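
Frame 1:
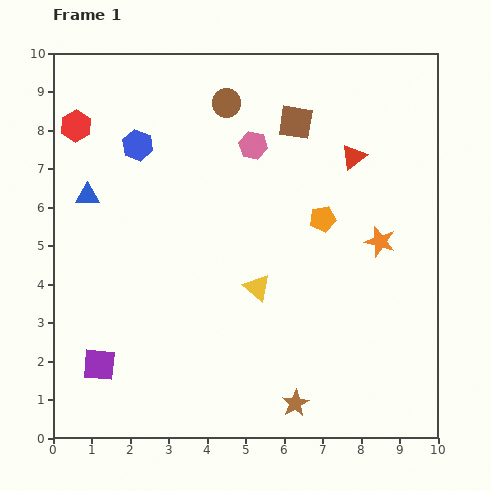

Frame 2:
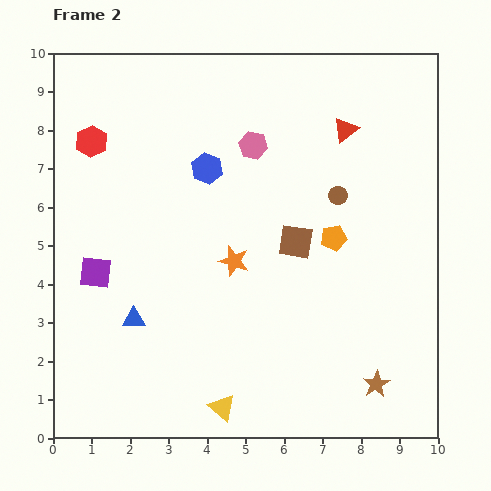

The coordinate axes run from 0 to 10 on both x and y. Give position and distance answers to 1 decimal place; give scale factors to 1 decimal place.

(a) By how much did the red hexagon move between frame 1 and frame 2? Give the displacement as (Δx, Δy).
(0.4, -0.4)

The red hexagon was at (0.6, 8.1) in frame 1 and (1.0, 7.7) in frame 2.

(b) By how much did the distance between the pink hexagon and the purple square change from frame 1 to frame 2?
-1.7

Distance in frame 1: 7.0. Distance in frame 2: 5.3.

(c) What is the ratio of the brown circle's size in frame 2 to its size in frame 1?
0.7×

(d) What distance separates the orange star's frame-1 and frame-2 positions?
3.8

The orange star moved from (8.5, 5.1) to (4.7, 4.6), a distance of √(3.8² + 0.5²) ≈ 3.8.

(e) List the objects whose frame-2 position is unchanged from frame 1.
the pink hexagon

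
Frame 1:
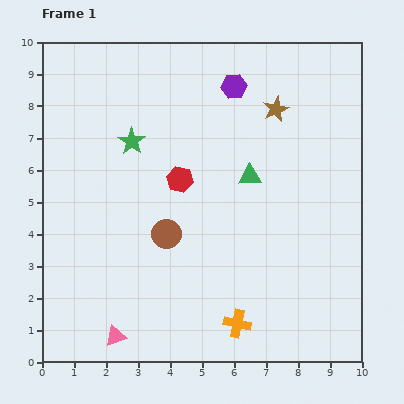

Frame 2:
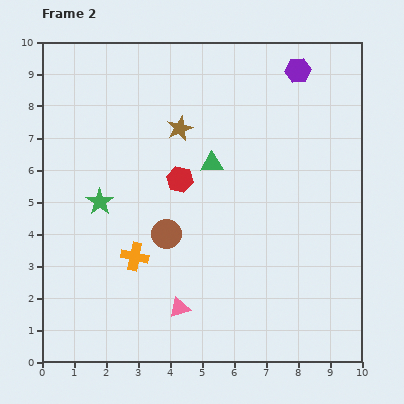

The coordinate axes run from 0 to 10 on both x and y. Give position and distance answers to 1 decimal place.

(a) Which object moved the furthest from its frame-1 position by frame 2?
the orange cross

(moved 3.8; next 3.1)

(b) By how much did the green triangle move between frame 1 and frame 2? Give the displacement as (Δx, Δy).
(-1.2, 0.4)

The green triangle was at (6.5, 5.8) in frame 1 and (5.3, 6.2) in frame 2.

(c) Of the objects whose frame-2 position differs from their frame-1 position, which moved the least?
the green triangle

(moved 1.3)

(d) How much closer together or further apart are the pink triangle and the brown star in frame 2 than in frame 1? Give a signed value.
-3.1

Distance in frame 1: 8.7. Distance in frame 2: 5.6.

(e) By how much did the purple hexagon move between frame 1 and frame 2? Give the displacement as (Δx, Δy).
(2.0, 0.5)

The purple hexagon was at (6.0, 8.6) in frame 1 and (8.0, 9.1) in frame 2.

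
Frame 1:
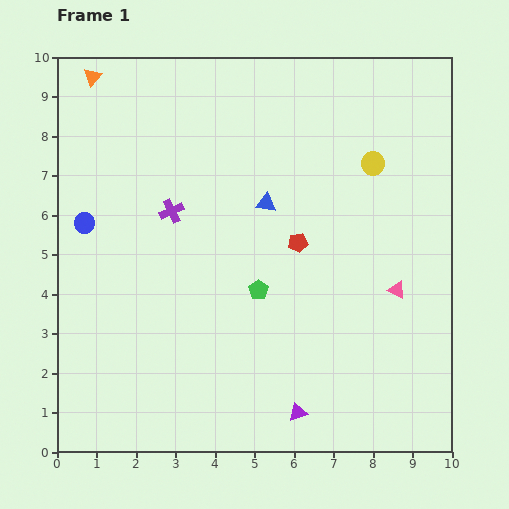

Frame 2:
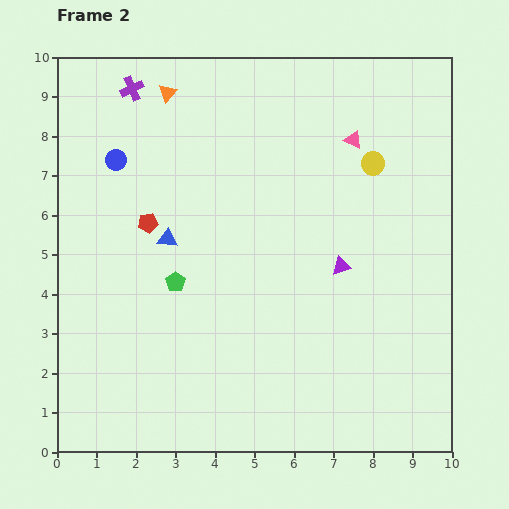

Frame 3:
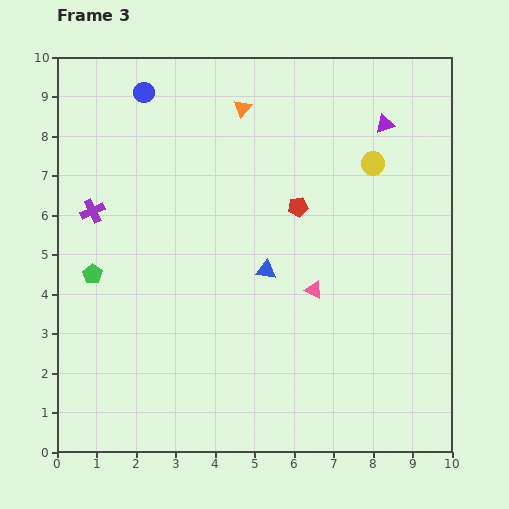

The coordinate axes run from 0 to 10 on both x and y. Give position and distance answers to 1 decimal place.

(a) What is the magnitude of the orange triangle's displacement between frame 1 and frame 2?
1.9

The orange triangle moved from (0.9, 9.5) to (2.8, 9.1), a distance of √(1.9² + 0.4²) ≈ 1.9.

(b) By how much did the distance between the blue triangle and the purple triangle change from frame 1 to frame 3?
-0.6

Distance in frame 1: 5.4. Distance in frame 3: 4.8.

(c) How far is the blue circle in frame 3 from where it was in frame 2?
1.8

The blue circle moved from (1.5, 7.4) to (2.2, 9.1), a distance of √(0.7² + 1.7²) ≈ 1.8.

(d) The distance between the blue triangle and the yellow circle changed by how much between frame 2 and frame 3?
-1.7

Distance in frame 2: 5.5. Distance in frame 3: 3.8.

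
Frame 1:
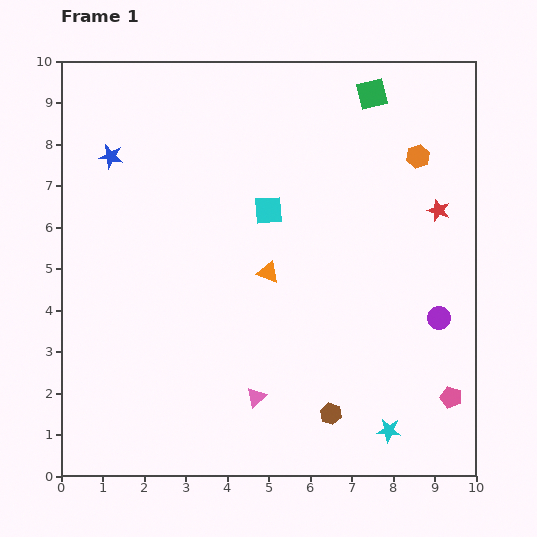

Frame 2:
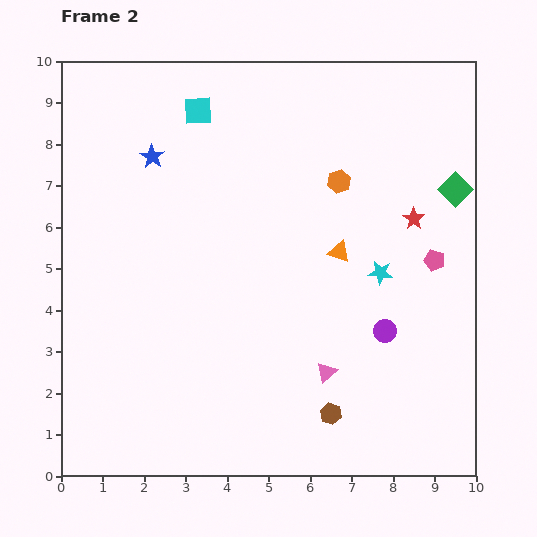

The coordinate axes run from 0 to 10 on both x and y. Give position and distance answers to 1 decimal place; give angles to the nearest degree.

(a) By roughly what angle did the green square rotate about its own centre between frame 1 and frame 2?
30° counter-clockwise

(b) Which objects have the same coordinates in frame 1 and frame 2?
the brown hexagon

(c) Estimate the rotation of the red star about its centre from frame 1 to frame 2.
15° clockwise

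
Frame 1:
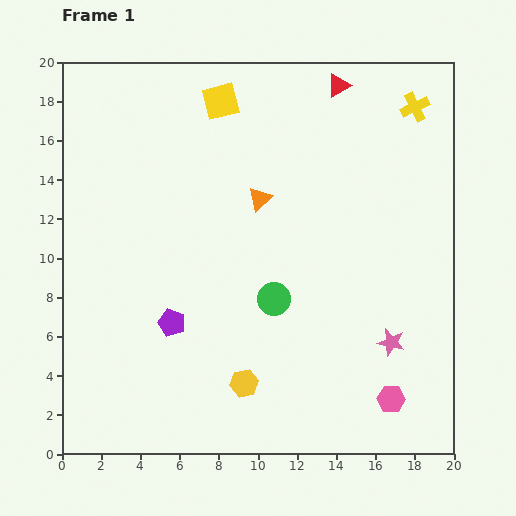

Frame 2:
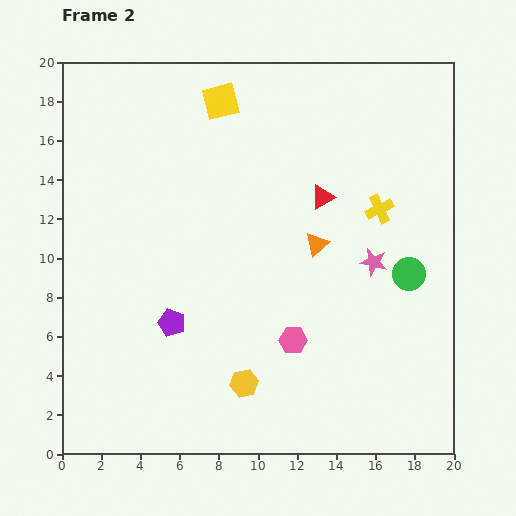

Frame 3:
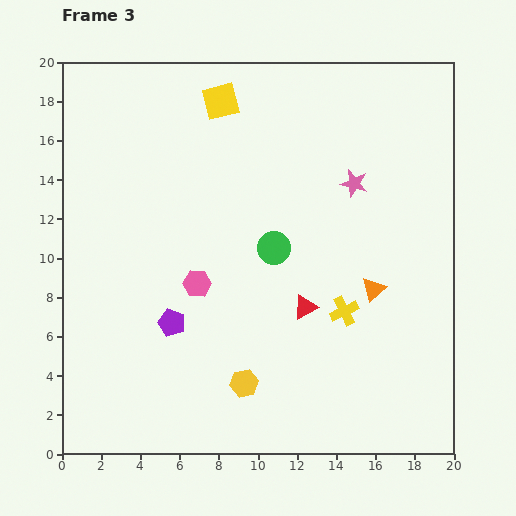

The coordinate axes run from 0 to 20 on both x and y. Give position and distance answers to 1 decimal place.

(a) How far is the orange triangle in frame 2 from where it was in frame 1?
3.7

The orange triangle moved from (10.1, 13.0) to (13.0, 10.7), a distance of √(2.9² + 2.3²) ≈ 3.7.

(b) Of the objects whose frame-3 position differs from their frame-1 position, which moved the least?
the green circle

(moved 2.6)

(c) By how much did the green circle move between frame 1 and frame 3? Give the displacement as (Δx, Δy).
(0.0, 2.6)

The green circle was at (10.8, 7.9) in frame 1 and (10.8, 10.5) in frame 3.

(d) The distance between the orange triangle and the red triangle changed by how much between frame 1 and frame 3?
-3.4

Distance in frame 1: 7.0. Distance in frame 3: 3.6.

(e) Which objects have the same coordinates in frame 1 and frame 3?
the yellow square, the purple pentagon, the yellow hexagon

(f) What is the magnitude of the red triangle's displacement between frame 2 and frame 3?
5.7

The red triangle moved from (13.3, 13.1) to (12.4, 7.5), a distance of √(0.9² + 5.6²) ≈ 5.7.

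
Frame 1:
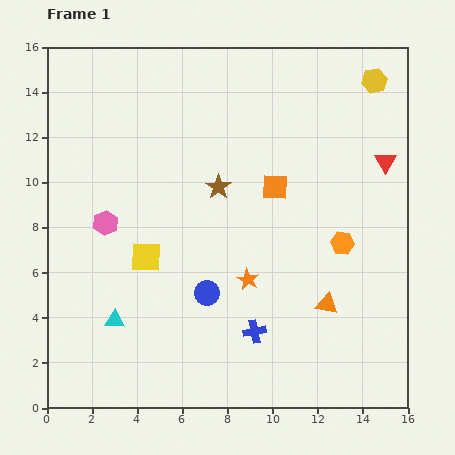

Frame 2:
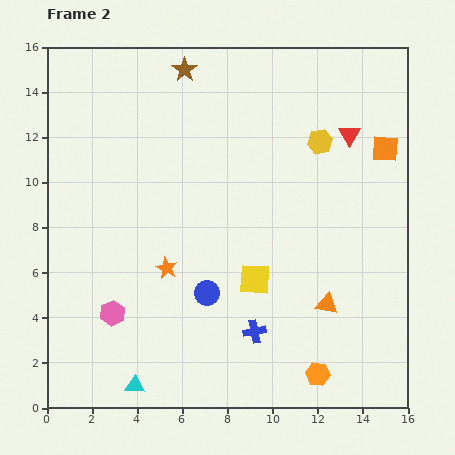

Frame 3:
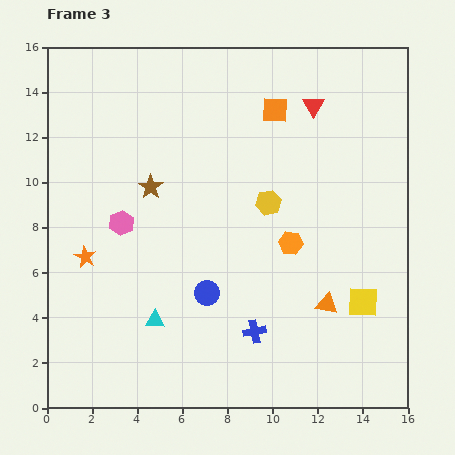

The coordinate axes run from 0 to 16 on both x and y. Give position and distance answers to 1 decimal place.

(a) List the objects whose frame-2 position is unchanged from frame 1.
the blue circle, the orange triangle, the blue cross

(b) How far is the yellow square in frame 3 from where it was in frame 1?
9.8

The yellow square moved from (4.4, 6.7) to (14.0, 4.7), a distance of √(9.6² + 2.0²) ≈ 9.8.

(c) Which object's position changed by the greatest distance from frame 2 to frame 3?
the orange hexagon

(moved 5.9; next 5.4)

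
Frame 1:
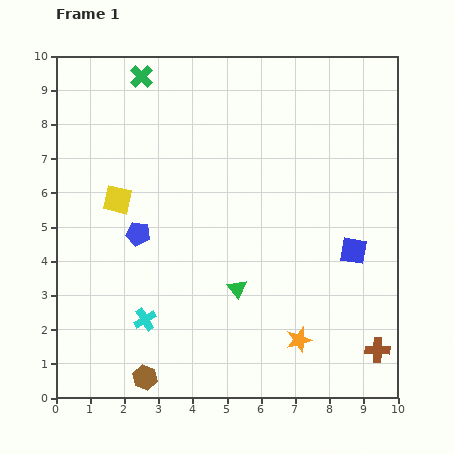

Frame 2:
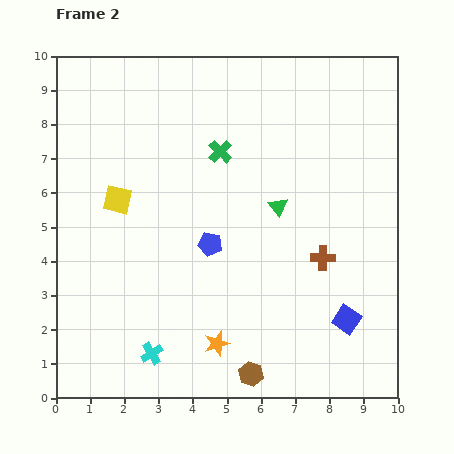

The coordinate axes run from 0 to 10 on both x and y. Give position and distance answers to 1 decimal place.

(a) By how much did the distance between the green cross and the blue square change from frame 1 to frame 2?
-1.9

Distance in frame 1: 8.0. Distance in frame 2: 6.1.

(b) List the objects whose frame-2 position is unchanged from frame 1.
the yellow square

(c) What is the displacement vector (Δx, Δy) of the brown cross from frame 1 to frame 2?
(-1.6, 2.7)

The brown cross was at (9.4, 1.4) in frame 1 and (7.8, 4.1) in frame 2.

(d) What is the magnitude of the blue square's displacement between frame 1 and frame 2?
2.0

The blue square moved from (8.7, 4.3) to (8.5, 2.3), a distance of √(0.2² + 2.0²) ≈ 2.0.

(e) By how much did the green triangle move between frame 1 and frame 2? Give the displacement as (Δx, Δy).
(1.2, 2.4)

The green triangle was at (5.3, 3.2) in frame 1 and (6.5, 5.6) in frame 2.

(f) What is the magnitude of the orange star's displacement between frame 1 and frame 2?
2.4

The orange star moved from (7.1, 1.7) to (4.7, 1.6), a distance of √(2.4² + 0.1²) ≈ 2.4.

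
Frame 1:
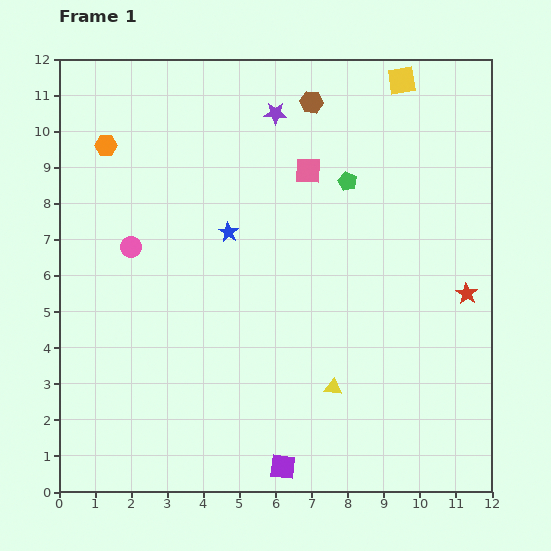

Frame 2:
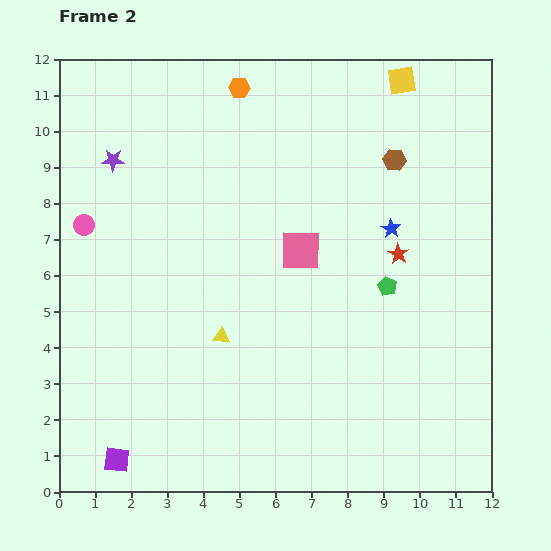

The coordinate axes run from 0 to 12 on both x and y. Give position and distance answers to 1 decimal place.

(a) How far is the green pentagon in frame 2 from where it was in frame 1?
3.1

The green pentagon moved from (8.0, 8.6) to (9.1, 5.7), a distance of √(1.1² + 2.9²) ≈ 3.1.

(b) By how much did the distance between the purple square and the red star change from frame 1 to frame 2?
+2.7

Distance in frame 1: 7.0. Distance in frame 2: 9.7.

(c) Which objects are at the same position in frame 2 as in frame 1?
the yellow square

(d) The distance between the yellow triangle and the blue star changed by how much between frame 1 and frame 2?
+0.4

Distance in frame 1: 5.2. Distance in frame 2: 5.6.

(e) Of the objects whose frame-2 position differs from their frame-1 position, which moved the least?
the pink circle

(moved 1.4)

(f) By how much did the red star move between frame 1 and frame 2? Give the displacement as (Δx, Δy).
(-1.9, 1.1)

The red star was at (11.3, 5.5) in frame 1 and (9.4, 6.6) in frame 2.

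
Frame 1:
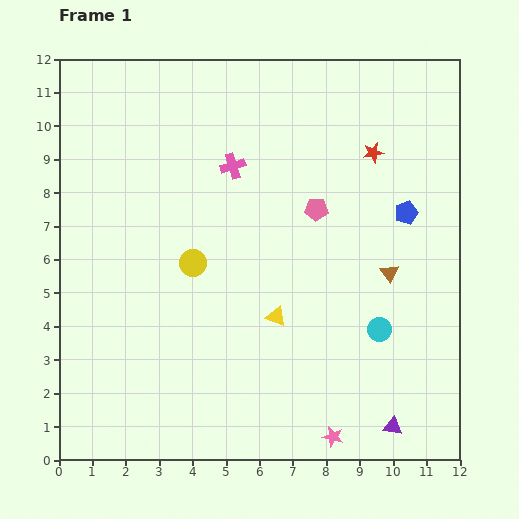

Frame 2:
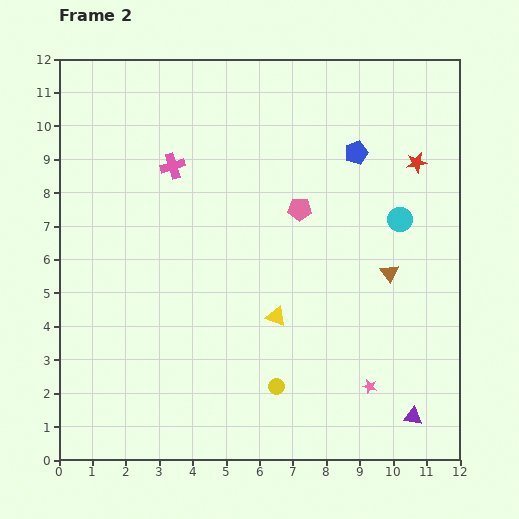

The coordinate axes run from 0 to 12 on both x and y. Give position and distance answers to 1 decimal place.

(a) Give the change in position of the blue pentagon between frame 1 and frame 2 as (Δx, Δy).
(-1.5, 1.8)

The blue pentagon was at (10.4, 7.4) in frame 1 and (8.9, 9.2) in frame 2.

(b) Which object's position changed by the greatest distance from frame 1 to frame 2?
the yellow circle

(moved 4.5; next 3.4)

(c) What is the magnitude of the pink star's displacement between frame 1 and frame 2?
1.9

The pink star moved from (8.2, 0.7) to (9.3, 2.2), a distance of √(1.1² + 1.5²) ≈ 1.9.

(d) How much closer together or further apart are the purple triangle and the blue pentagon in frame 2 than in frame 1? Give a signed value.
+1.7

Distance in frame 1: 6.4. Distance in frame 2: 8.1.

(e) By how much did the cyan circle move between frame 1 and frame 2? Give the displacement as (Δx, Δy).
(0.6, 3.3)

The cyan circle was at (9.6, 3.9) in frame 1 and (10.2, 7.2) in frame 2.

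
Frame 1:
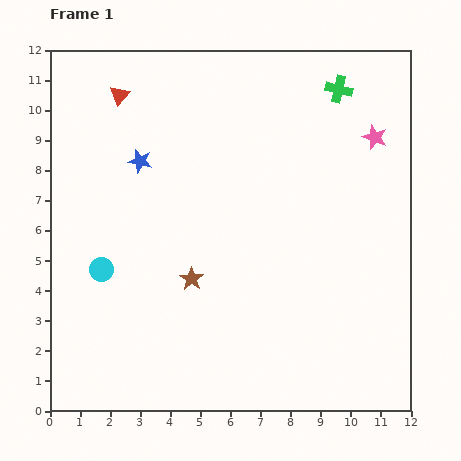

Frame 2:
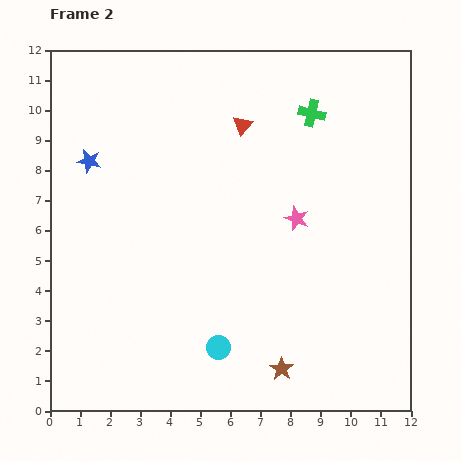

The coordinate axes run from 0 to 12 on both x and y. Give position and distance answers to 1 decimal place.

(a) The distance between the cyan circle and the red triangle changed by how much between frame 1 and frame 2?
+1.6

Distance in frame 1: 5.8. Distance in frame 2: 7.4.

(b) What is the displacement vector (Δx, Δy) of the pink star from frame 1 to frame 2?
(-2.6, -2.7)

The pink star was at (10.8, 9.1) in frame 1 and (8.2, 6.4) in frame 2.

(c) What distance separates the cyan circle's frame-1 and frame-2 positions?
4.7

The cyan circle moved from (1.7, 4.7) to (5.6, 2.1), a distance of √(3.9² + 2.6²) ≈ 4.7.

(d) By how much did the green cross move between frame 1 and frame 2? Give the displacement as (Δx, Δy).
(-0.9, -0.8)

The green cross was at (9.6, 10.7) in frame 1 and (8.7, 9.9) in frame 2.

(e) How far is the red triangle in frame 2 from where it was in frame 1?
4.2

The red triangle moved from (2.3, 10.5) to (6.4, 9.5), a distance of √(4.1² + 1.0²) ≈ 4.2.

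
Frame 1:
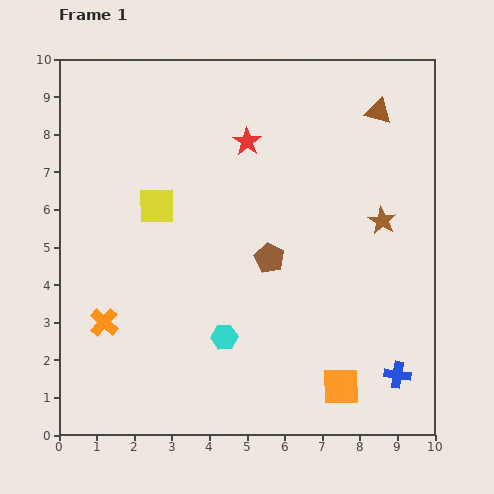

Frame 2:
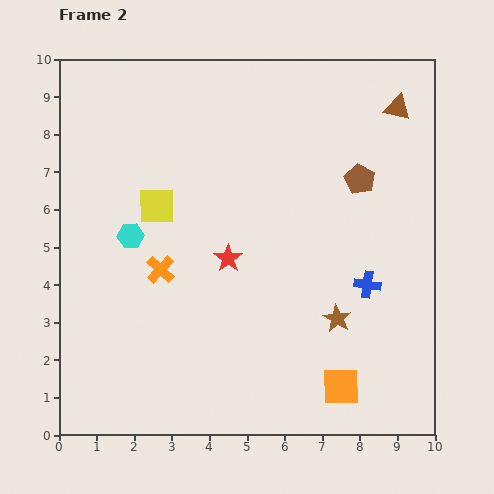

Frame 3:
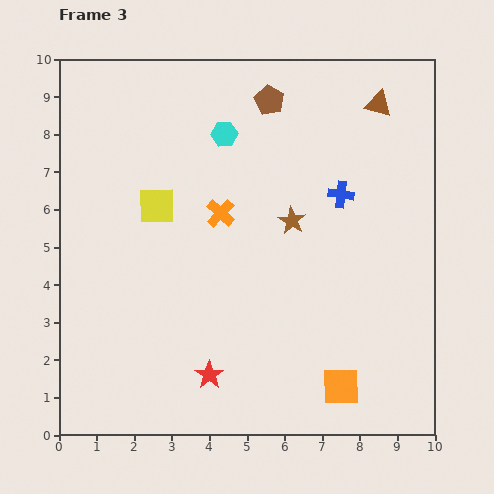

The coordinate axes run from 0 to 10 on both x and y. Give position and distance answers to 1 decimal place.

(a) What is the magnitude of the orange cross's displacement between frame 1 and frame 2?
2.1

The orange cross moved from (1.2, 3.0) to (2.7, 4.4), a distance of √(1.5² + 1.4²) ≈ 2.1.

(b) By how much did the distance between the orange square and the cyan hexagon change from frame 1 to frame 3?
+4.0

Distance in frame 1: 3.4. Distance in frame 3: 7.4.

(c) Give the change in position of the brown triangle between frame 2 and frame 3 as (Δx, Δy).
(-0.5, 0.1)

The brown triangle was at (9.0, 8.7) in frame 2 and (8.5, 8.8) in frame 3.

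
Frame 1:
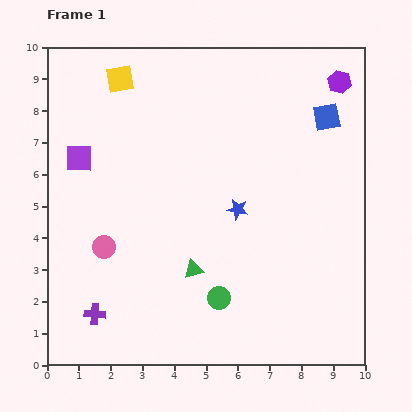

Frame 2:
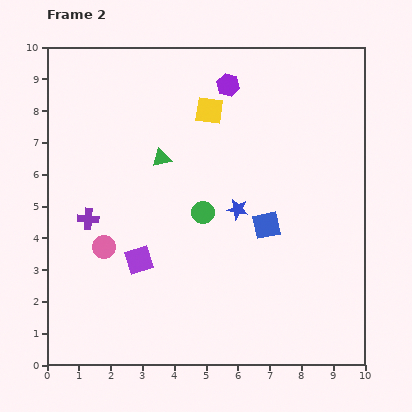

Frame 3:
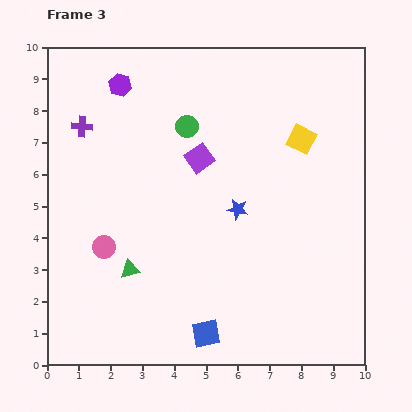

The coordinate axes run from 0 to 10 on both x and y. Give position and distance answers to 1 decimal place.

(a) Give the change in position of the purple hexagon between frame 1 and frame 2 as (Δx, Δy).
(-3.5, -0.1)

The purple hexagon was at (9.2, 8.9) in frame 1 and (5.7, 8.8) in frame 2.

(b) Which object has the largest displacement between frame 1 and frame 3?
the blue square

(moved 7.8; next 6.9)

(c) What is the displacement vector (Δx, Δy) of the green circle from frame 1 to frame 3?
(-1.0, 5.4)

The green circle was at (5.4, 2.1) in frame 1 and (4.4, 7.5) in frame 3.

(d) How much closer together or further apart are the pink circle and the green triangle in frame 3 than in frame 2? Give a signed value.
-2.2

Distance in frame 2: 3.3. Distance in frame 3: 1.1.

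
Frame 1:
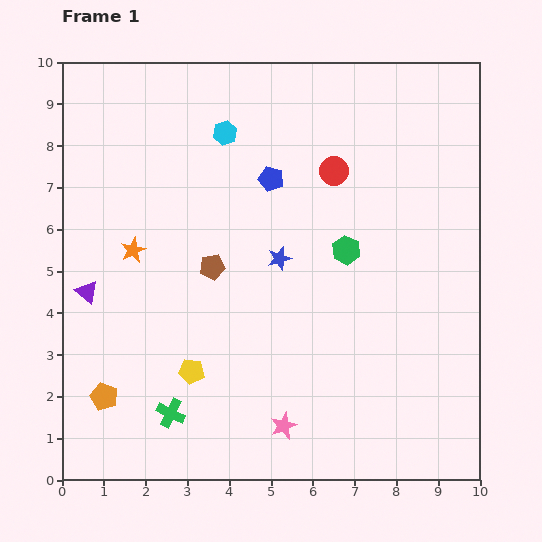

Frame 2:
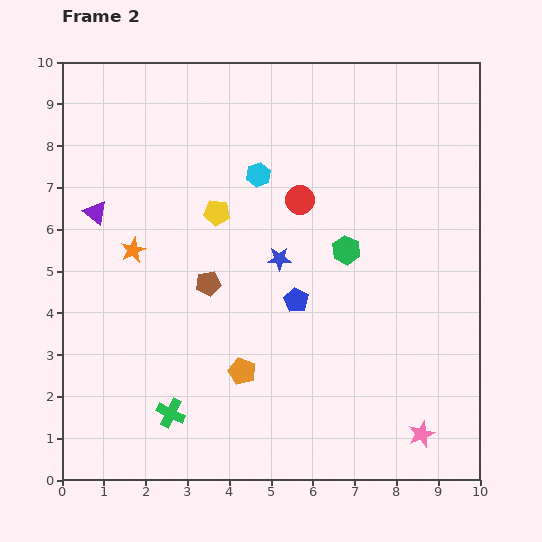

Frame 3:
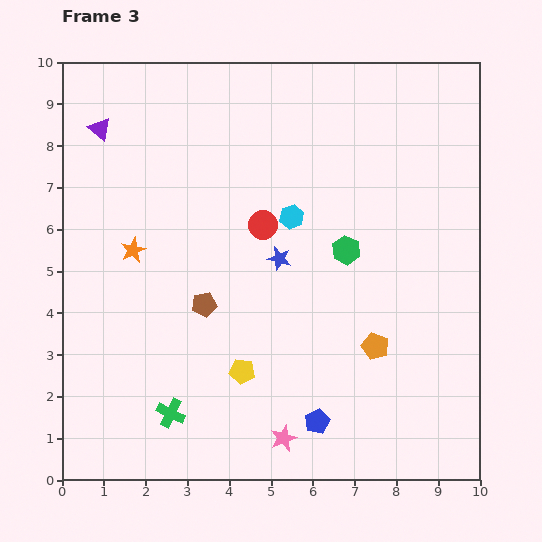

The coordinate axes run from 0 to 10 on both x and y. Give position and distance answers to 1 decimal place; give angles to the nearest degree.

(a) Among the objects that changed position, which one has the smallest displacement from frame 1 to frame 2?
the brown pentagon

(moved 0.4)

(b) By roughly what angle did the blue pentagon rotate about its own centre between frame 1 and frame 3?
30° clockwise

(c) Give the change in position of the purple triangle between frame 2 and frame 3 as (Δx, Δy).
(0.1, 2.0)

The purple triangle was at (0.8, 6.4) in frame 2 and (0.9, 8.4) in frame 3.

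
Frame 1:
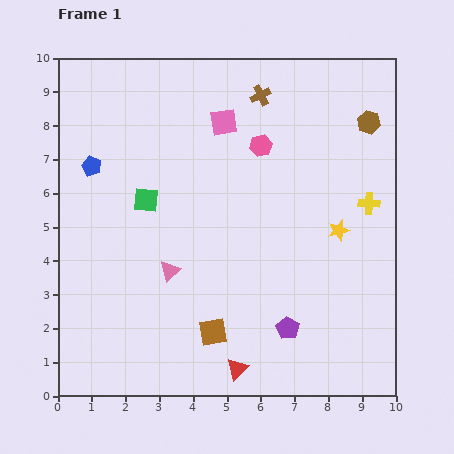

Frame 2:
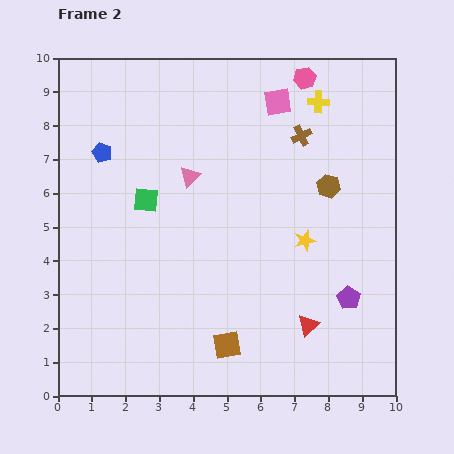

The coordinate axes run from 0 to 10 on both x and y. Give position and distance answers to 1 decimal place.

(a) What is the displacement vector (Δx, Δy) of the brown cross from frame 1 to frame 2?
(1.2, -1.2)

The brown cross was at (6.0, 8.9) in frame 1 and (7.2, 7.7) in frame 2.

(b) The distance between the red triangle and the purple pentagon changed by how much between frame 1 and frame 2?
-0.5

Distance in frame 1: 1.9. Distance in frame 2: 1.4.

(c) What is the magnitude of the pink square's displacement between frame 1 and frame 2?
1.7

The pink square moved from (4.9, 8.1) to (6.5, 8.7), a distance of √(1.6² + 0.6²) ≈ 1.7.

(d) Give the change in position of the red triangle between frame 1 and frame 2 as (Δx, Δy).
(2.1, 1.3)

The red triangle was at (5.3, 0.8) in frame 1 and (7.4, 2.1) in frame 2.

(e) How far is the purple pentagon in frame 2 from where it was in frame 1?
2.0

The purple pentagon moved from (6.8, 2.0) to (8.6, 2.9), a distance of √(1.8² + 0.9²) ≈ 2.0.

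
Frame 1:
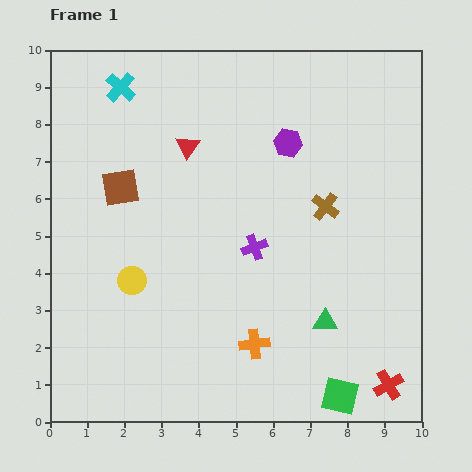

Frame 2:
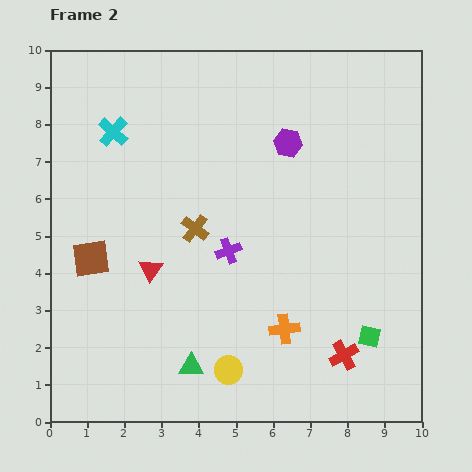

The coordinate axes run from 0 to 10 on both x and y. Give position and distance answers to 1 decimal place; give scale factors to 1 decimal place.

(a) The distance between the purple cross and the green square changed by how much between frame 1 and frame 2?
-0.2

Distance in frame 1: 4.6. Distance in frame 2: 4.4.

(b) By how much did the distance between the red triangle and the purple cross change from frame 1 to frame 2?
-1.0

Distance in frame 1: 3.2. Distance in frame 2: 2.2.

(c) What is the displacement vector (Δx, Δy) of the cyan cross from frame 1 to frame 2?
(-0.2, -1.2)

The cyan cross was at (1.9, 9.0) in frame 1 and (1.7, 7.8) in frame 2.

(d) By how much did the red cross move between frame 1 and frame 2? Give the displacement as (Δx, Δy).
(-1.2, 0.8)

The red cross was at (9.1, 1.0) in frame 1 and (7.9, 1.8) in frame 2.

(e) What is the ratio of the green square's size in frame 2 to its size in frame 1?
0.6×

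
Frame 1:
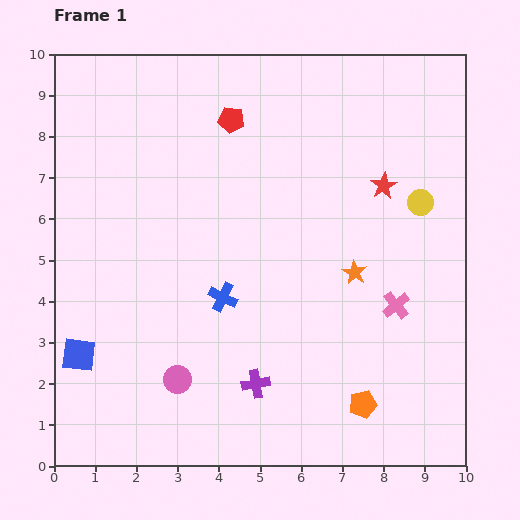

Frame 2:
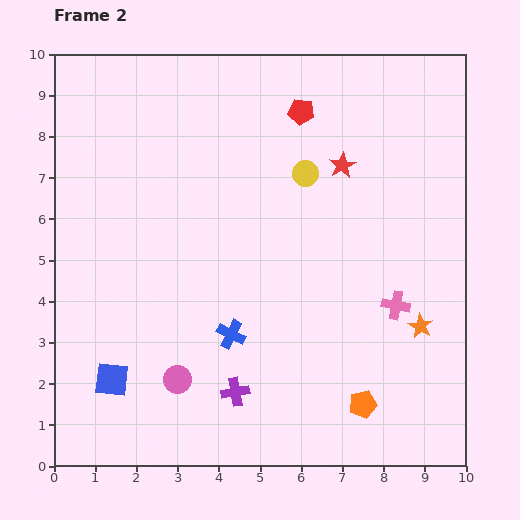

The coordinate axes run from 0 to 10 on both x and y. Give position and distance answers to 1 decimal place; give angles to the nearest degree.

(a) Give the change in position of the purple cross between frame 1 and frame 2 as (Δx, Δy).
(-0.5, -0.2)

The purple cross was at (4.9, 2.0) in frame 1 and (4.4, 1.8) in frame 2.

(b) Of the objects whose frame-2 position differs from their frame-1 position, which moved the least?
the purple cross

(moved 0.5)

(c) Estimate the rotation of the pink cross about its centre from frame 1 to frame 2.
40° counter-clockwise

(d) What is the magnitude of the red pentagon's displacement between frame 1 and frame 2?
1.7

The red pentagon moved from (4.3, 8.4) to (6.0, 8.6), a distance of √(1.7² + 0.2²) ≈ 1.7.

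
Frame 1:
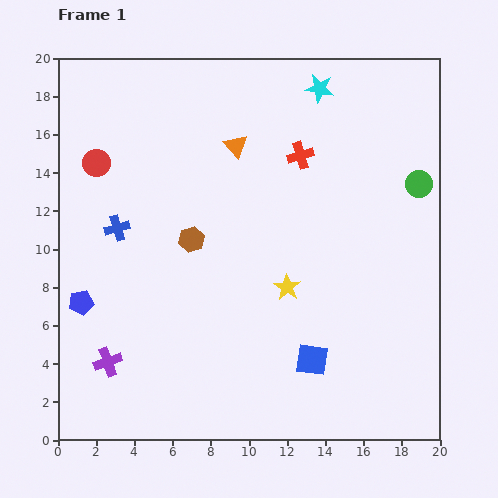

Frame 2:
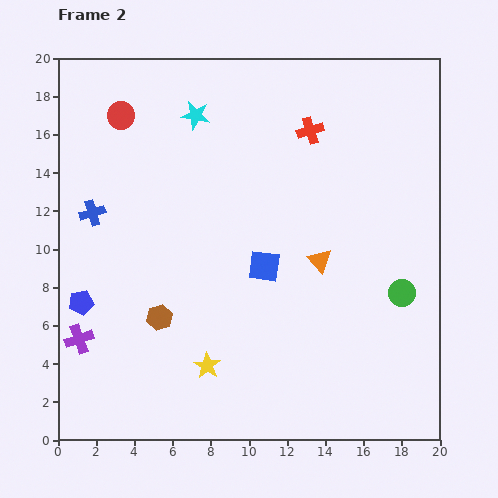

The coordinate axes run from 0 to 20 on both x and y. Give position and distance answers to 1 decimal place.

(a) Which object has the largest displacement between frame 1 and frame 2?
the orange triangle

(moved 7.4; next 6.6)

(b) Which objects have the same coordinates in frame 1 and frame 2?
the blue pentagon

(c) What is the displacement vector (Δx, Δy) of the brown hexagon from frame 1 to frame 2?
(-1.7, -4.1)

The brown hexagon was at (7.0, 10.5) in frame 1 and (5.3, 6.4) in frame 2.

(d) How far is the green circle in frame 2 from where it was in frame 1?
5.8

The green circle moved from (18.9, 13.4) to (18.0, 7.7), a distance of √(0.9² + 5.7²) ≈ 5.8.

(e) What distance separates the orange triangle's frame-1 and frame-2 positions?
7.4

The orange triangle moved from (9.3, 15.4) to (13.7, 9.4), a distance of √(4.4² + 6.0²) ≈ 7.4.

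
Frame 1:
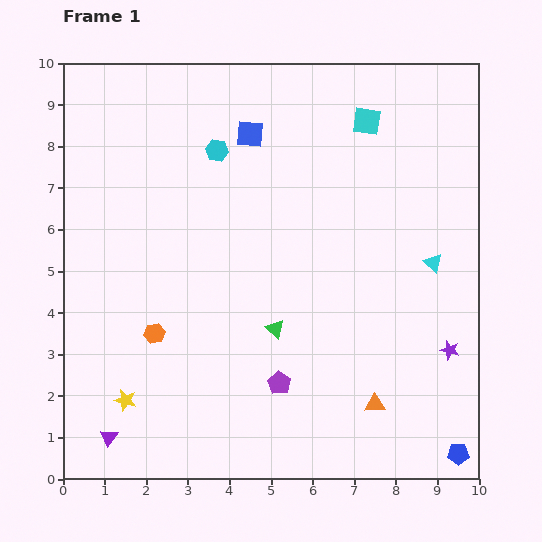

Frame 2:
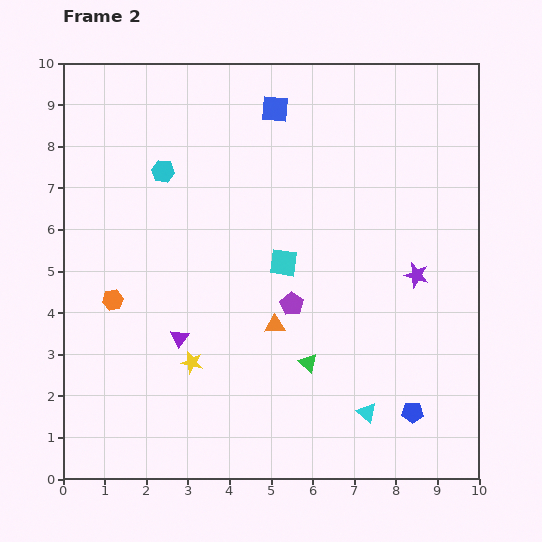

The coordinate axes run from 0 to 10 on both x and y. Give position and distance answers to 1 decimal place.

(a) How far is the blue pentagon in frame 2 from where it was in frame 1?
1.5

The blue pentagon moved from (9.5, 0.6) to (8.4, 1.6), a distance of √(1.1² + 1.0²) ≈ 1.5.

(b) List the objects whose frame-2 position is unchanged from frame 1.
none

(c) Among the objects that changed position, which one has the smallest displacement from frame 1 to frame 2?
the blue square

(moved 0.8)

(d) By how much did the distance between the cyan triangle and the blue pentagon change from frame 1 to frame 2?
-3.5

Distance in frame 1: 4.6. Distance in frame 2: 1.1.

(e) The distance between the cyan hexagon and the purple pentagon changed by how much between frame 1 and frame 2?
-1.3

Distance in frame 1: 5.8. Distance in frame 2: 4.5.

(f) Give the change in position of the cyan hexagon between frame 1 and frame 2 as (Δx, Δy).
(-1.3, -0.5)

The cyan hexagon was at (3.7, 7.9) in frame 1 and (2.4, 7.4) in frame 2.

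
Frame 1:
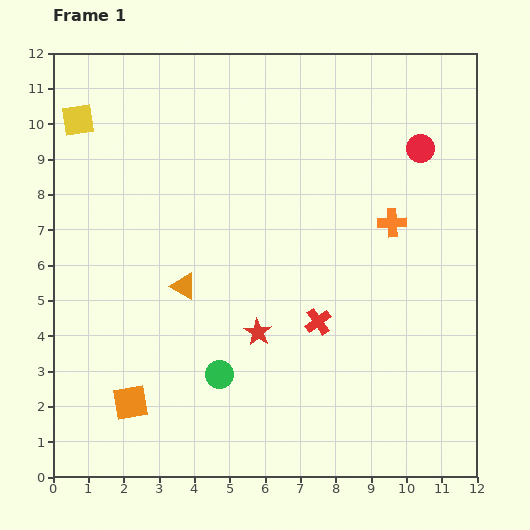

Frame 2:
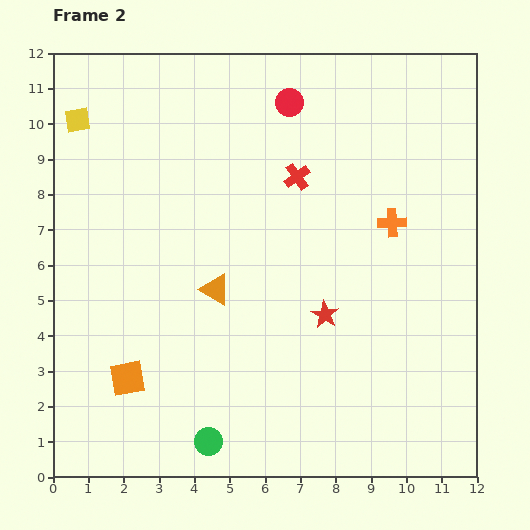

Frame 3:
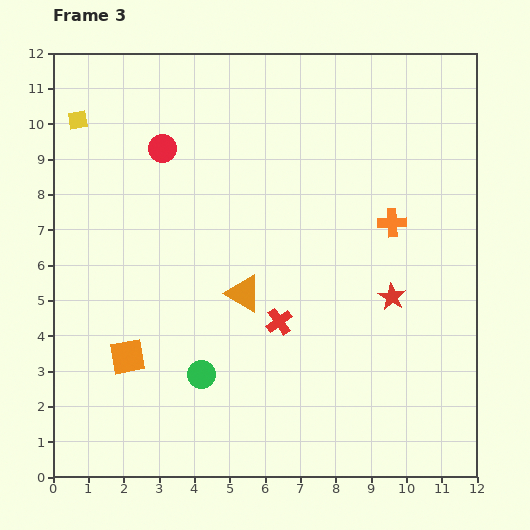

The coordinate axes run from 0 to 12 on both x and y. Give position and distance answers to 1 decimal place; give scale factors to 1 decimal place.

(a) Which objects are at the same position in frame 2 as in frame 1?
the yellow square, the orange cross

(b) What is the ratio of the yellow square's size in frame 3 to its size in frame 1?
0.6×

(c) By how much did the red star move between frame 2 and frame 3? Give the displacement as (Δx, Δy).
(1.9, 0.5)

The red star was at (7.7, 4.6) in frame 2 and (9.6, 5.1) in frame 3.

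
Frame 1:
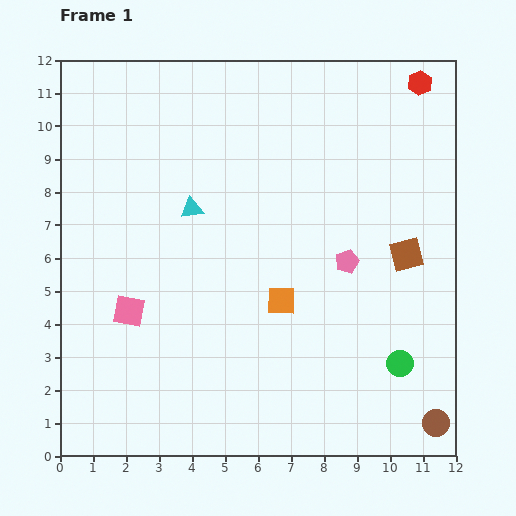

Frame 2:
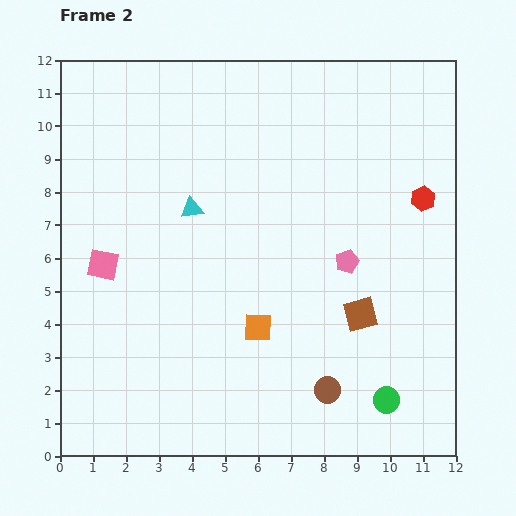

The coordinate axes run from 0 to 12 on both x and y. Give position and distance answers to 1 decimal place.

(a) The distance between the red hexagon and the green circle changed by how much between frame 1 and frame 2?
-2.3

Distance in frame 1: 8.5. Distance in frame 2: 6.2.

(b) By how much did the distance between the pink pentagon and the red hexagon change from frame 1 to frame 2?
-2.8

Distance in frame 1: 5.8. Distance in frame 2: 3.0.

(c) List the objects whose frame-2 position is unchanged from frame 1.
the pink pentagon, the cyan triangle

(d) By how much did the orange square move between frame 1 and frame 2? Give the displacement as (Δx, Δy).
(-0.7, -0.8)

The orange square was at (6.7, 4.7) in frame 1 and (6.0, 3.9) in frame 2.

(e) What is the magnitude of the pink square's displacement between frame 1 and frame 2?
1.6

The pink square moved from (2.1, 4.4) to (1.3, 5.8), a distance of √(0.8² + 1.4²) ≈ 1.6.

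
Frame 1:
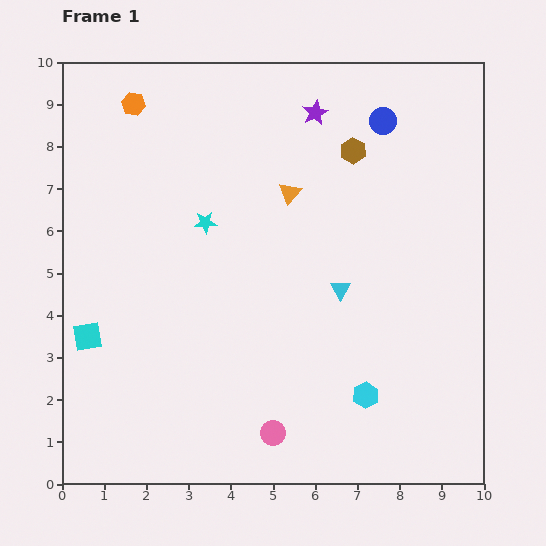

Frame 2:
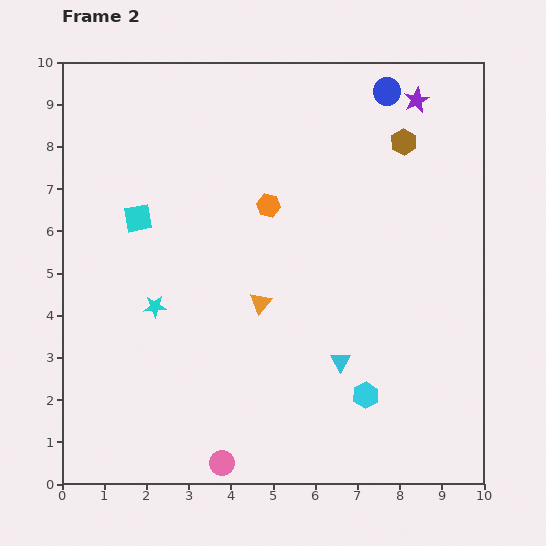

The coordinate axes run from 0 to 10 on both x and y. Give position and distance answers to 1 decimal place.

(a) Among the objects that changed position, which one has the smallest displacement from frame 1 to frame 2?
the blue circle

(moved 0.7)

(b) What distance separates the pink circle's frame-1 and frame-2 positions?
1.4

The pink circle moved from (5.0, 1.2) to (3.8, 0.5), a distance of √(1.2² + 0.7²) ≈ 1.4.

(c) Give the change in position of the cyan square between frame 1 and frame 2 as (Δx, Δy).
(1.2, 2.8)

The cyan square was at (0.6, 3.5) in frame 1 and (1.8, 6.3) in frame 2.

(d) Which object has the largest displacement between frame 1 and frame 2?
the orange hexagon

(moved 4.0; next 3.0)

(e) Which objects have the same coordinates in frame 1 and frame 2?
the cyan hexagon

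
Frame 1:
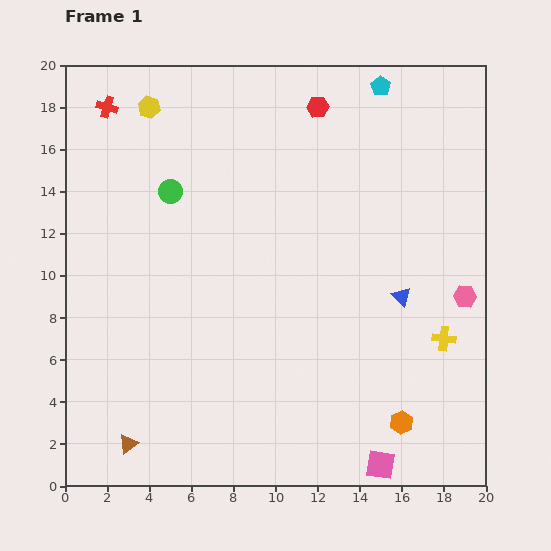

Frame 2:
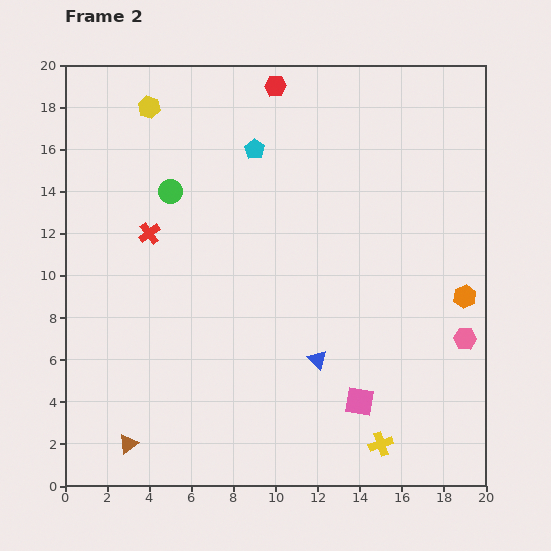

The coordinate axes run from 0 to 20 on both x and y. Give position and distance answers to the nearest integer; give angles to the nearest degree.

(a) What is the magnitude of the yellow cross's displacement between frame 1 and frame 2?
6

The yellow cross moved from (18, 7) to (15, 2), a distance of √(3² + 5²) ≈ 6.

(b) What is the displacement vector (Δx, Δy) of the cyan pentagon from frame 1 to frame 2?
(-6, -3)

The cyan pentagon was at (15, 19) in frame 1 and (9, 16) in frame 2.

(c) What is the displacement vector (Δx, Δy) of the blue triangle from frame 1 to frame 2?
(-4, -3)

The blue triangle was at (16, 9) in frame 1 and (12, 6) in frame 2.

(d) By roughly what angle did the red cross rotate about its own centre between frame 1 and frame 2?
37° clockwise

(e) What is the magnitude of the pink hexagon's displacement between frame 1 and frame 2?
2

The pink hexagon moved from (19, 9) to (19, 7), a distance of √(0² + 2²) ≈ 2.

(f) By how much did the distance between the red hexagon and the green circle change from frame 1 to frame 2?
-1

Distance in frame 1: 8. Distance in frame 2: 7.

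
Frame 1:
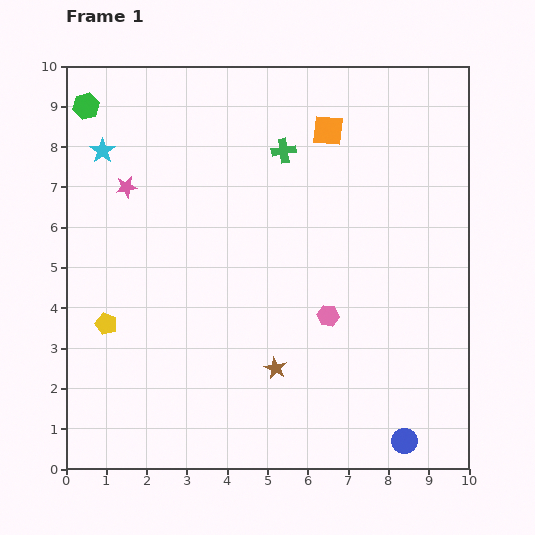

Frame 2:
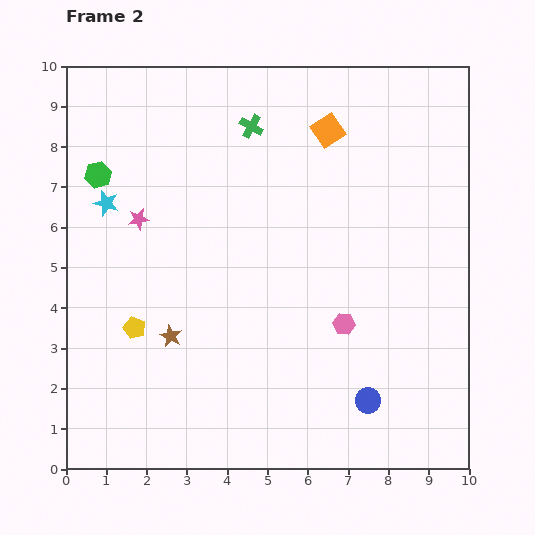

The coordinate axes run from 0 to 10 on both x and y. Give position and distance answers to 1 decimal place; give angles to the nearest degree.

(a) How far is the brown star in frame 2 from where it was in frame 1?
2.7

The brown star moved from (5.2, 2.5) to (2.6, 3.3), a distance of √(2.6² + 0.8²) ≈ 2.7.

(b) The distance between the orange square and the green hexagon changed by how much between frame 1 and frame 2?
-0.2

Distance in frame 1: 6.0. Distance in frame 2: 5.8.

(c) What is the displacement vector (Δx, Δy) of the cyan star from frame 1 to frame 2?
(0.1, -1.3)

The cyan star was at (0.9, 7.9) in frame 1 and (1.0, 6.6) in frame 2.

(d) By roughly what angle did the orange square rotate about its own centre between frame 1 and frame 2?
39° counter-clockwise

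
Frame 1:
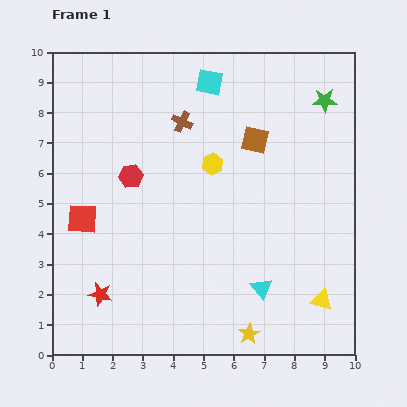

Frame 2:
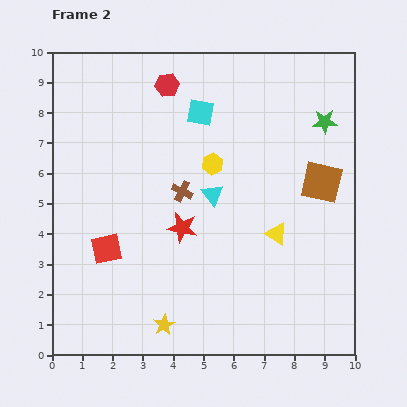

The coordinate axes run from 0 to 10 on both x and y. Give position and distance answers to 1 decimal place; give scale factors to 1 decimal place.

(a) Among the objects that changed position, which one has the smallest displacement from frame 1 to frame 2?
the green star

(moved 0.7)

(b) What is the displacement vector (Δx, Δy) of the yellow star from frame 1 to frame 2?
(-2.8, 0.3)

The yellow star was at (6.5, 0.7) in frame 1 and (3.7, 1.0) in frame 2.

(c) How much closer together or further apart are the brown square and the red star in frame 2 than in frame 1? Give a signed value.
-2.4

Distance in frame 1: 7.2. Distance in frame 2: 4.8.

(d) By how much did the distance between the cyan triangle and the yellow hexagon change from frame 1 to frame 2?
-3.4

Distance in frame 1: 4.4. Distance in frame 2: 1.0.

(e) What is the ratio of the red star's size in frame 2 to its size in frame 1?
1.3×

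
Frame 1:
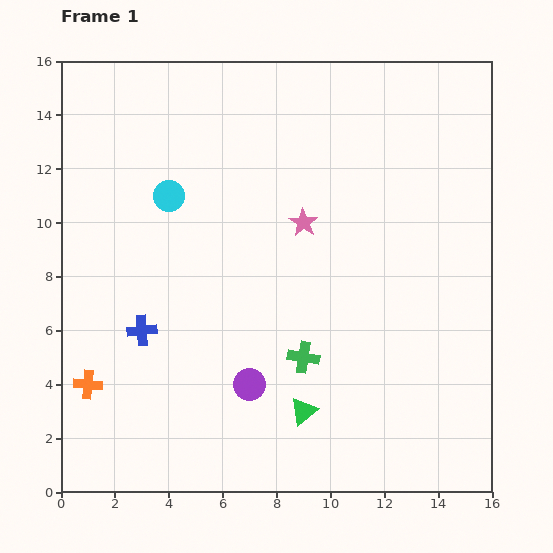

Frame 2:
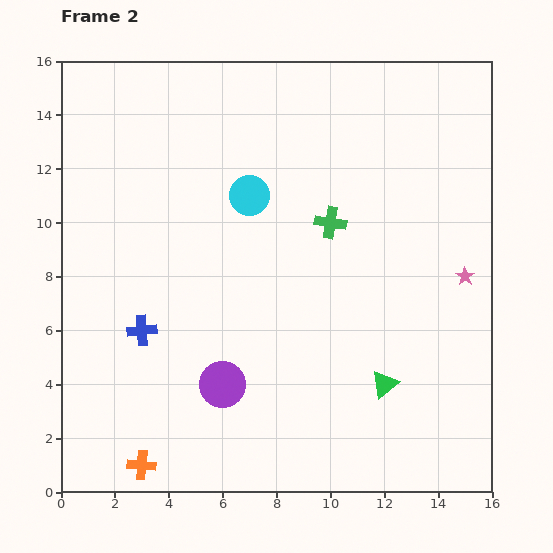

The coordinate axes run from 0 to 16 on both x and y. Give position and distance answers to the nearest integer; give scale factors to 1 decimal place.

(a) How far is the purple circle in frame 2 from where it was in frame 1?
1

The purple circle moved from (7, 4) to (6, 4), a distance of √(1² + 0²) ≈ 1.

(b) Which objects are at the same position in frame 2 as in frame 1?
the blue cross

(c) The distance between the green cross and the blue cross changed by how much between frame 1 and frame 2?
+2

Distance in frame 1: 6. Distance in frame 2: 8.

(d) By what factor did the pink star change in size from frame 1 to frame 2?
0.6×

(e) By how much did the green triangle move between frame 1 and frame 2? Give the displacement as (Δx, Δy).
(3, 1)

The green triangle was at (9, 3) in frame 1 and (12, 4) in frame 2.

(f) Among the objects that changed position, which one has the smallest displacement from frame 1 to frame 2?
the purple circle

(moved 1)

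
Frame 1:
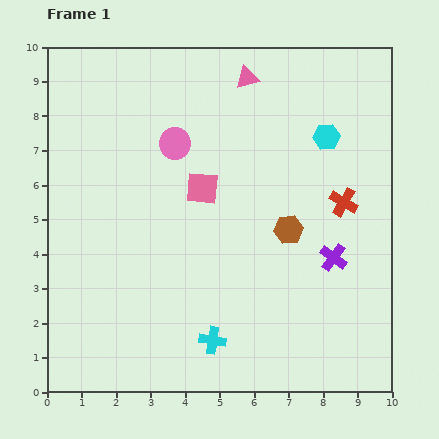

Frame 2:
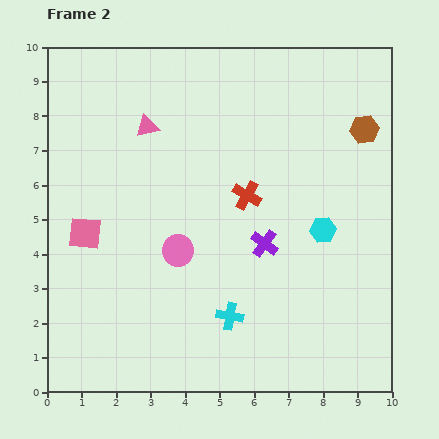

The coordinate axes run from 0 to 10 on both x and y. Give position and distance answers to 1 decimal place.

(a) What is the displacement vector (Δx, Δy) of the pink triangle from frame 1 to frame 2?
(-2.9, -1.4)

The pink triangle was at (5.8, 9.1) in frame 1 and (2.9, 7.7) in frame 2.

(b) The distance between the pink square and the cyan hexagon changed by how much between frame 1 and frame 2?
+3.0

Distance in frame 1: 3.9. Distance in frame 2: 6.9.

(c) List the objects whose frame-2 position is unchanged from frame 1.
none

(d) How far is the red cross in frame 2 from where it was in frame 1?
2.8

The red cross moved from (8.6, 5.5) to (5.8, 5.7), a distance of √(2.8² + 0.2²) ≈ 2.8.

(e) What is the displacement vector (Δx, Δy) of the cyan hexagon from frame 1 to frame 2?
(-0.1, -2.7)

The cyan hexagon was at (8.1, 7.4) in frame 1 and (8.0, 4.7) in frame 2.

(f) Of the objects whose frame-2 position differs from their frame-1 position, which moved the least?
the cyan cross

(moved 0.9)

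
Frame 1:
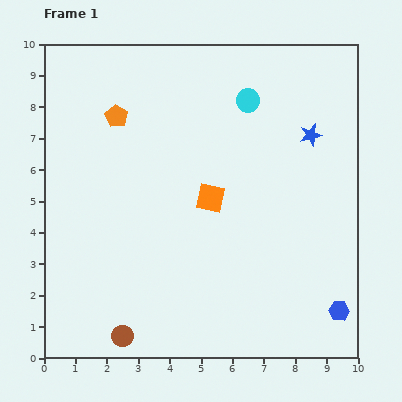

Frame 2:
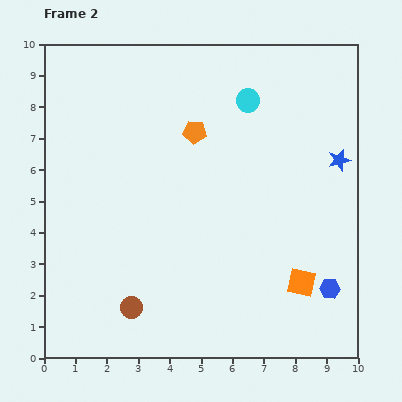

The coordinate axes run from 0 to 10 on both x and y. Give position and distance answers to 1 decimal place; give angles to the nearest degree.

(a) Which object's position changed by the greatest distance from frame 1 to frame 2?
the orange square

(moved 4.0; next 2.5)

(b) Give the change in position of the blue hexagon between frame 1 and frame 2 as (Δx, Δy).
(-0.3, 0.7)

The blue hexagon was at (9.4, 1.5) in frame 1 and (9.1, 2.2) in frame 2.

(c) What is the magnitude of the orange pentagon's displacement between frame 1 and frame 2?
2.5

The orange pentagon moved from (2.3, 7.7) to (4.8, 7.2), a distance of √(2.5² + 0.5²) ≈ 2.5.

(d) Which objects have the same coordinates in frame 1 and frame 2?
the cyan circle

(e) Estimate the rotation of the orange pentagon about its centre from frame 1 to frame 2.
26° counter-clockwise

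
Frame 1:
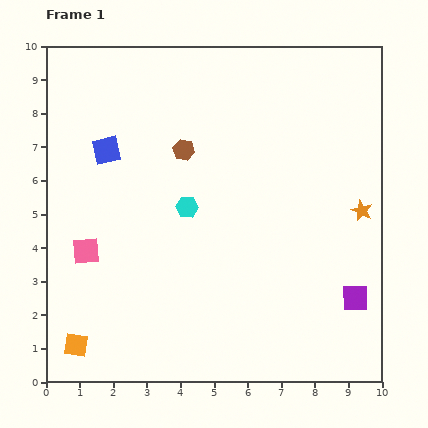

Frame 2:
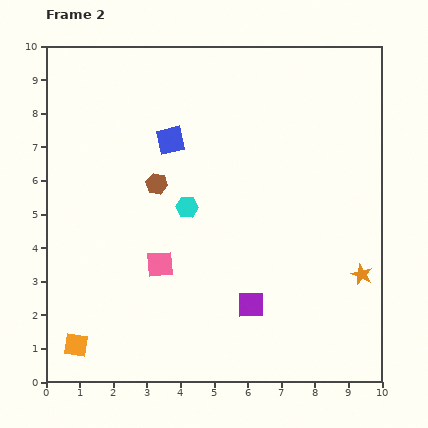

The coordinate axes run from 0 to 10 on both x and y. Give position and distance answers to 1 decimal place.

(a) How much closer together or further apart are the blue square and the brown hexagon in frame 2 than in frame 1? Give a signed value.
-0.9

Distance in frame 1: 2.3. Distance in frame 2: 1.4.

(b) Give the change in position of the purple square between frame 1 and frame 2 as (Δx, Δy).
(-3.1, -0.2)

The purple square was at (9.2, 2.5) in frame 1 and (6.1, 2.3) in frame 2.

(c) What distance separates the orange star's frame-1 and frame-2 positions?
1.9

The orange star moved from (9.4, 5.1) to (9.4, 3.2), a distance of √(0.0² + 1.9²) ≈ 1.9.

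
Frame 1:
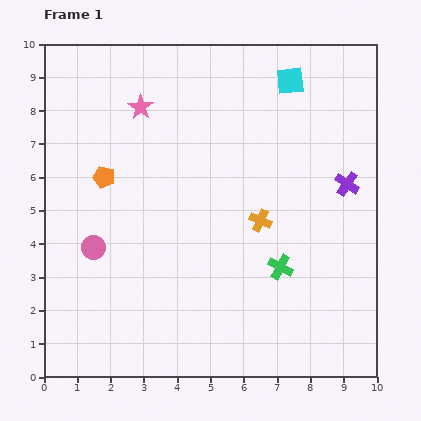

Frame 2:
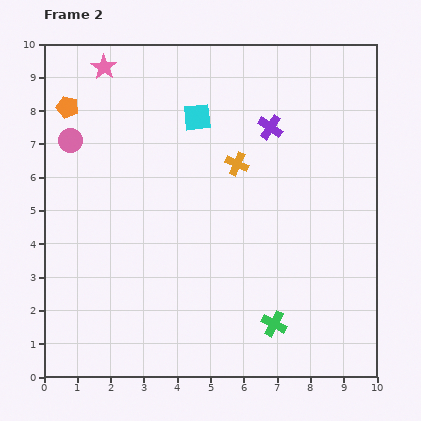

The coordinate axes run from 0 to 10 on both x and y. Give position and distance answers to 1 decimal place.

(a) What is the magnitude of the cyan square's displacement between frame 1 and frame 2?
3.0

The cyan square moved from (7.4, 8.9) to (4.6, 7.8), a distance of √(2.8² + 1.1²) ≈ 3.0.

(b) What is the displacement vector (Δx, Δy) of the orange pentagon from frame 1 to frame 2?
(-1.1, 2.1)

The orange pentagon was at (1.8, 6.0) in frame 1 and (0.7, 8.1) in frame 2.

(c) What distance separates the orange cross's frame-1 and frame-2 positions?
1.8

The orange cross moved from (6.5, 4.7) to (5.8, 6.4), a distance of √(0.7² + 1.7²) ≈ 1.8.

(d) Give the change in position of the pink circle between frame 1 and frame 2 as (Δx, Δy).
(-0.7, 3.2)

The pink circle was at (1.5, 3.9) in frame 1 and (0.8, 7.1) in frame 2.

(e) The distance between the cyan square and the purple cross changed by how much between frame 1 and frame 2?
-1.3

Distance in frame 1: 3.5. Distance in frame 2: 2.2.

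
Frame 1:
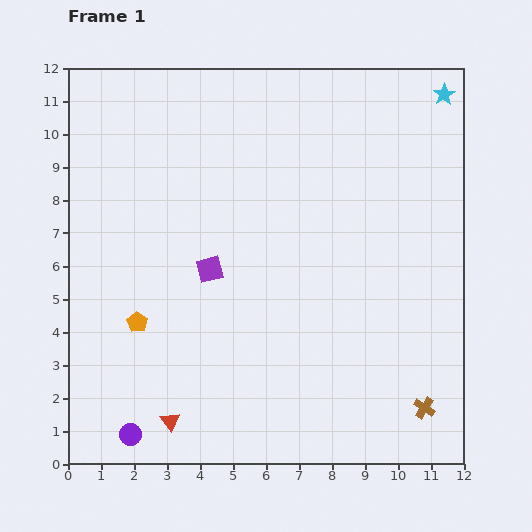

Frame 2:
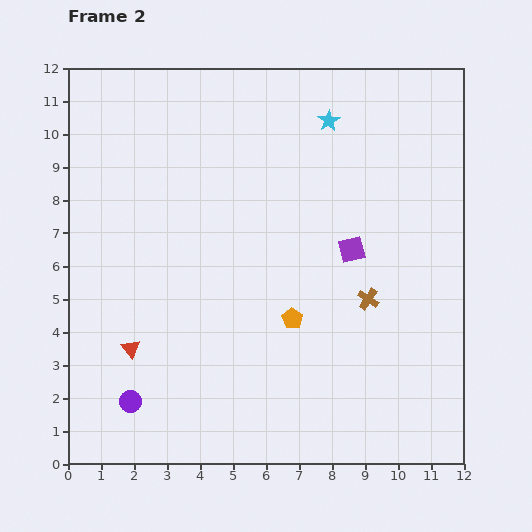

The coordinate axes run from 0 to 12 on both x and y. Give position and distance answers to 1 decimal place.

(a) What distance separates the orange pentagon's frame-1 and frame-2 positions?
4.7

The orange pentagon moved from (2.1, 4.3) to (6.8, 4.4), a distance of √(4.7² + 0.1²) ≈ 4.7.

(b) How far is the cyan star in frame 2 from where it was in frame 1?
3.6

The cyan star moved from (11.4, 11.2) to (7.9, 10.4), a distance of √(3.5² + 0.8²) ≈ 3.6.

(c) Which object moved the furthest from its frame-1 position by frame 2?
the orange pentagon

(moved 4.7; next 4.3)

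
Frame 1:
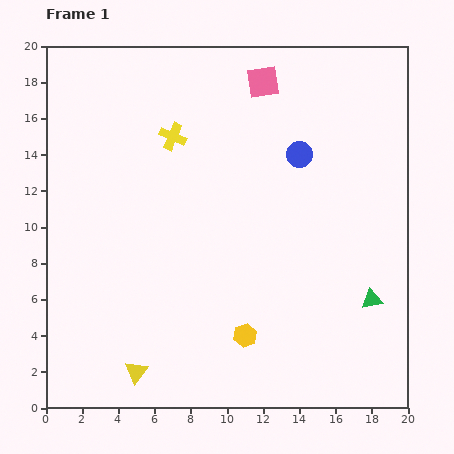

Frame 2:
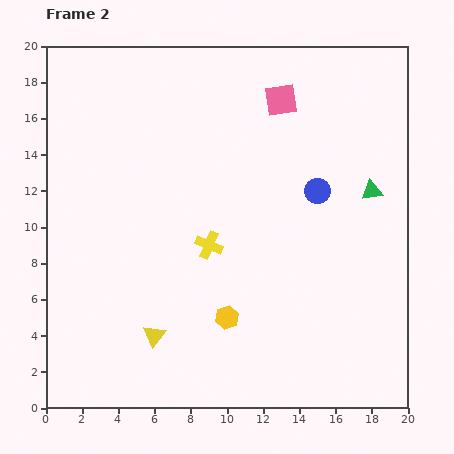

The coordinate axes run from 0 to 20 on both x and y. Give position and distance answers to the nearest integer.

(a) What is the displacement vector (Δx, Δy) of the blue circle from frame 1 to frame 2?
(1, -2)

The blue circle was at (14, 14) in frame 1 and (15, 12) in frame 2.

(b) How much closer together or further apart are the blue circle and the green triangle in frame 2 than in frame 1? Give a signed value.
-6

Distance in frame 1: 9. Distance in frame 2: 3.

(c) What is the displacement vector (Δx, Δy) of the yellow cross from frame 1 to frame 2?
(2, -6)

The yellow cross was at (7, 15) in frame 1 and (9, 9) in frame 2.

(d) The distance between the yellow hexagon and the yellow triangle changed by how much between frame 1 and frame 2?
-2

Distance in frame 1: 6. Distance in frame 2: 4.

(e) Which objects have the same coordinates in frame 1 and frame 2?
none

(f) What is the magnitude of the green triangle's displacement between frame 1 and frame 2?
6

The green triangle moved from (18, 6) to (18, 12), a distance of √(0² + 6²) ≈ 6.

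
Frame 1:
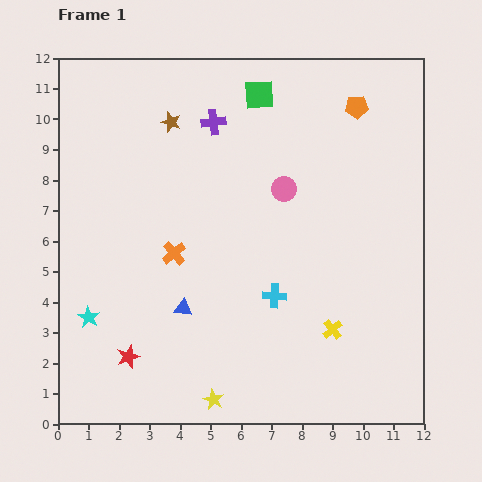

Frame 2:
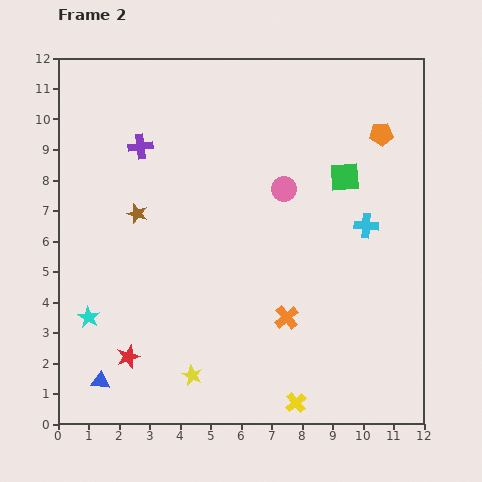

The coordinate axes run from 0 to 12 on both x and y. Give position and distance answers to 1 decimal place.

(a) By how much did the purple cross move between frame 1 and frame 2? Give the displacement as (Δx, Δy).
(-2.4, -0.8)

The purple cross was at (5.1, 9.9) in frame 1 and (2.7, 9.1) in frame 2.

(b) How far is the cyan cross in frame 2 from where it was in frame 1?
3.8

The cyan cross moved from (7.1, 4.2) to (10.1, 6.5), a distance of √(3.0² + 2.3²) ≈ 3.8.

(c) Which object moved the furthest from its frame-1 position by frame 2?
the orange cross

(moved 4.3; next 3.9)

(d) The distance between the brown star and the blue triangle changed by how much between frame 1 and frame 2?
-0.5

Distance in frame 1: 6.1. Distance in frame 2: 5.6.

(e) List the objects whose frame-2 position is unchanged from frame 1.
the pink circle, the red star, the cyan star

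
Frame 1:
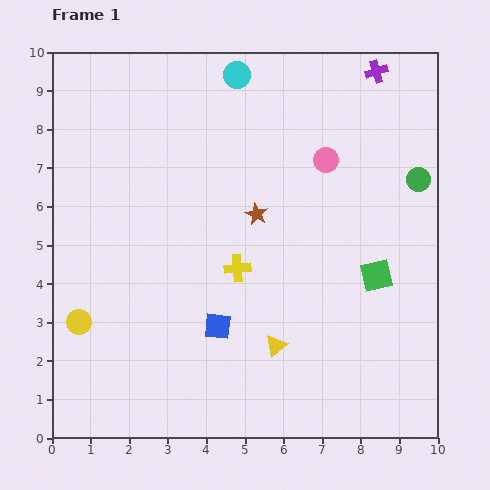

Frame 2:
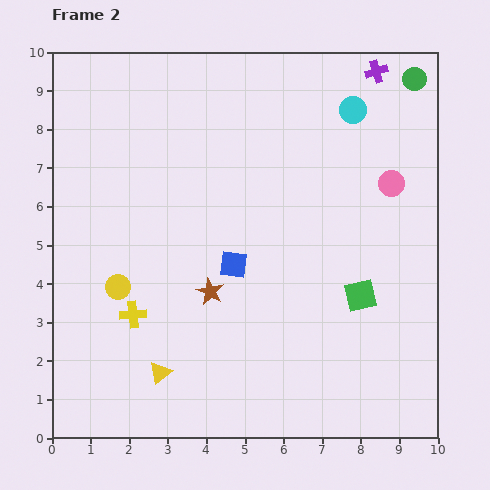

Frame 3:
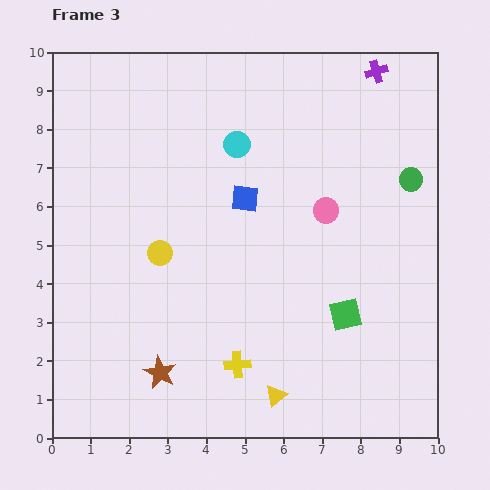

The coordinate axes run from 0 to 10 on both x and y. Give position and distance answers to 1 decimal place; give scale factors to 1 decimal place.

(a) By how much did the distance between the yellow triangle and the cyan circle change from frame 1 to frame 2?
+1.3

Distance in frame 1: 7.1. Distance in frame 2: 8.4.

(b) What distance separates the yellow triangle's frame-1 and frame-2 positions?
3.1

The yellow triangle moved from (5.8, 2.4) to (2.8, 1.7), a distance of √(3.0² + 0.7²) ≈ 3.1.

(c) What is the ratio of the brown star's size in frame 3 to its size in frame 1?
1.5×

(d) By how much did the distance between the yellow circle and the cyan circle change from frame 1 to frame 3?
-4.2

Distance in frame 1: 7.6. Distance in frame 3: 3.4.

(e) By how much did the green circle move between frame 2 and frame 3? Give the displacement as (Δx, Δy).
(-0.1, -2.6)

The green circle was at (9.4, 9.3) in frame 2 and (9.3, 6.7) in frame 3.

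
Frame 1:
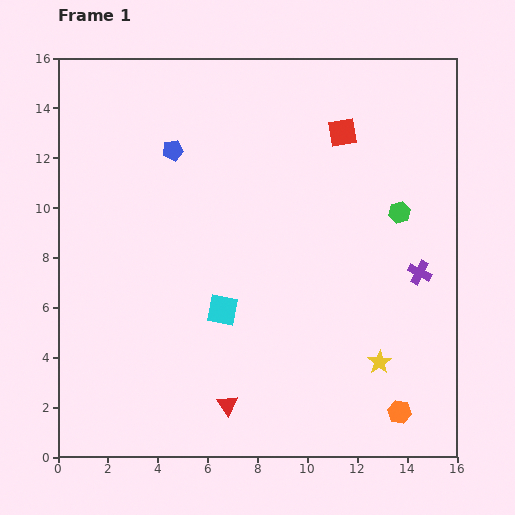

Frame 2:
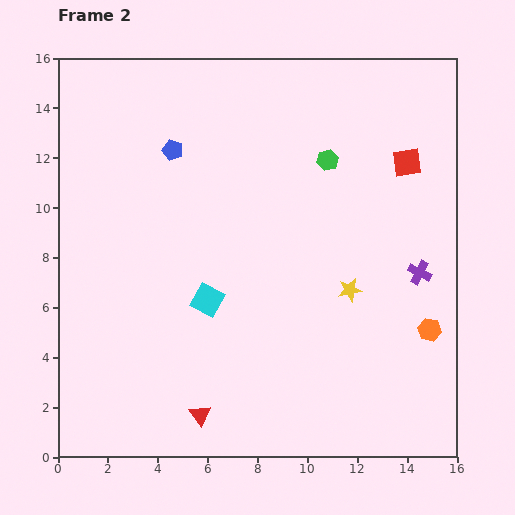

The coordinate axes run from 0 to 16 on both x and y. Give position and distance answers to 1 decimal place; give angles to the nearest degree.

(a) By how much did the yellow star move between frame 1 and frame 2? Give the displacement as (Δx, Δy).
(-1.2, 2.9)

The yellow star was at (12.9, 3.8) in frame 1 and (11.7, 6.7) in frame 2.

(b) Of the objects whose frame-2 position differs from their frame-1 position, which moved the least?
the cyan square

(moved 0.7)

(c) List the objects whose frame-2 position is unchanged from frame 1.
the blue pentagon, the purple cross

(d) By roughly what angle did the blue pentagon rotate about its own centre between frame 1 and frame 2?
31° clockwise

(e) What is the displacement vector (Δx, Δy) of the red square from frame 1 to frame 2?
(2.6, -1.2)

The red square was at (11.4, 13.0) in frame 1 and (14.0, 11.8) in frame 2.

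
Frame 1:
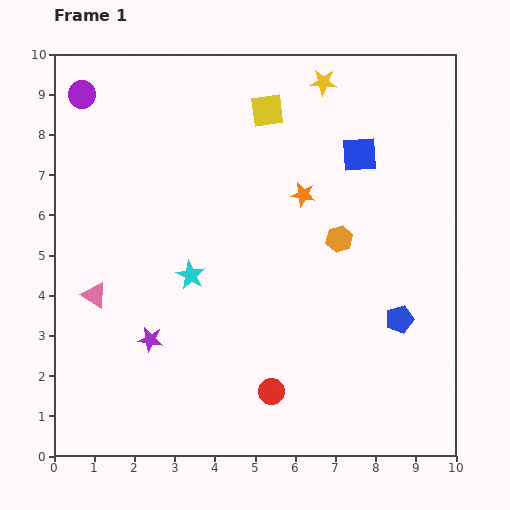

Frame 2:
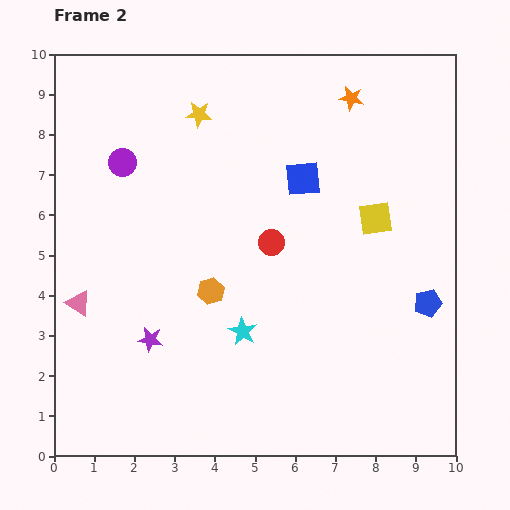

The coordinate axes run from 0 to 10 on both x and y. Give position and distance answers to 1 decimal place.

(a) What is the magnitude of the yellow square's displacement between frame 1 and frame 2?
3.8

The yellow square moved from (5.3, 8.6) to (8.0, 5.9), a distance of √(2.7² + 2.7²) ≈ 3.8.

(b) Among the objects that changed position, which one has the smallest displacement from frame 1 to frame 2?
the pink triangle

(moved 0.4)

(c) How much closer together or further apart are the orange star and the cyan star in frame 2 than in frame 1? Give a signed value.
+3.0

Distance in frame 1: 3.4. Distance in frame 2: 6.4.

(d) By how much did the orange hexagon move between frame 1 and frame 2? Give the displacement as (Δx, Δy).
(-3.2, -1.3)

The orange hexagon was at (7.1, 5.4) in frame 1 and (3.9, 4.1) in frame 2.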